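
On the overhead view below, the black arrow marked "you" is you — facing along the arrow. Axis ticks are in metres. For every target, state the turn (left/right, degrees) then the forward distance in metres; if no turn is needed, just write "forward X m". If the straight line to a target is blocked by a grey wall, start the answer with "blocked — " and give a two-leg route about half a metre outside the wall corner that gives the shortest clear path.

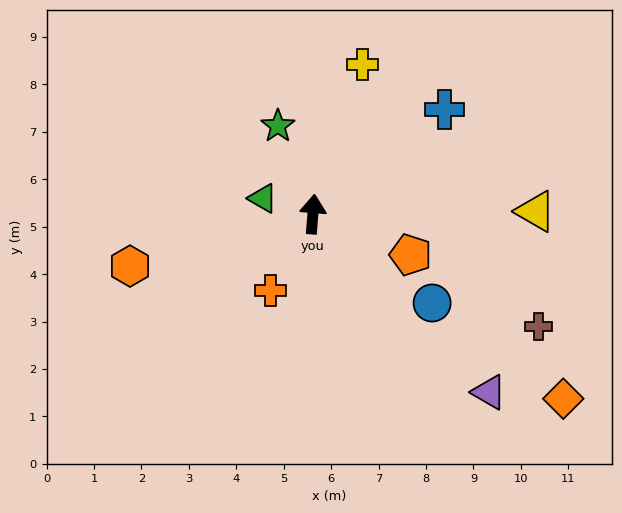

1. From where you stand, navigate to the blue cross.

turn right 47°, forward 3.5 m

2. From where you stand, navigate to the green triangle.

turn left 77°, forward 1.1 m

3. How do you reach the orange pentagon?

turn right 108°, forward 2.2 m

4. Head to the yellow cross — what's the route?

turn right 14°, forward 3.3 m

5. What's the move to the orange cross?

turn left 155°, forward 1.8 m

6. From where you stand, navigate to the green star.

turn left 26°, forward 2.0 m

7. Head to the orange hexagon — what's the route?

turn left 110°, forward 4.0 m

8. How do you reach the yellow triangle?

turn right 85°, forward 4.7 m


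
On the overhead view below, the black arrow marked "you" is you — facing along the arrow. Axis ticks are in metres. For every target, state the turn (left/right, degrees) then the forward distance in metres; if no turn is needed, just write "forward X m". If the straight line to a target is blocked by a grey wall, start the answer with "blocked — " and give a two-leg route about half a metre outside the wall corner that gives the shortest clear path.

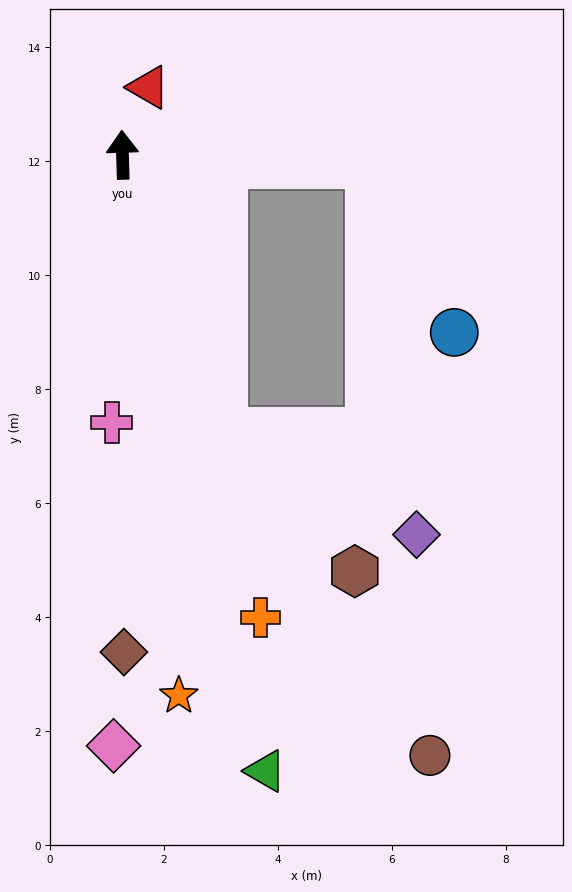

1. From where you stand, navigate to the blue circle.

blocked — turn right 94°, forward 4.3 m, then turn right 61°, forward 3.3 m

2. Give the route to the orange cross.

turn right 165°, forward 8.5 m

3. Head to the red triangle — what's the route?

turn right 23°, forward 1.3 m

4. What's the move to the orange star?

turn right 176°, forward 9.5 m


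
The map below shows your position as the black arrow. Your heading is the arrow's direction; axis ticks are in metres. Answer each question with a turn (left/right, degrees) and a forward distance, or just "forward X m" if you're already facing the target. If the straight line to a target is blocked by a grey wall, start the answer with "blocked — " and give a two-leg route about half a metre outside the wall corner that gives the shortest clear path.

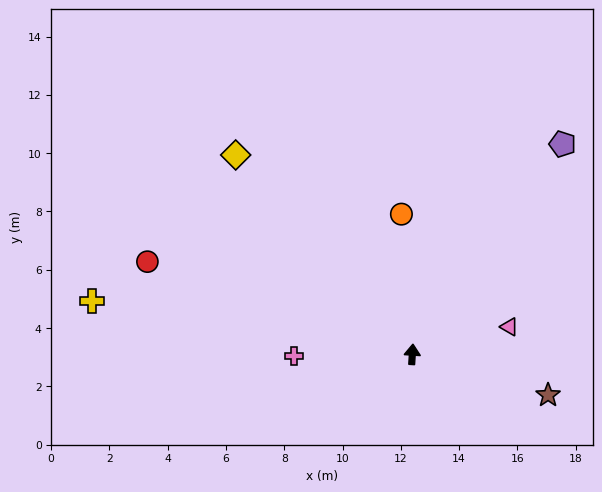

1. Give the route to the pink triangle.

turn right 71°, forward 3.5 m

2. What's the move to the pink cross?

turn left 95°, forward 4.1 m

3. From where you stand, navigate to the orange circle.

turn left 8°, forward 4.8 m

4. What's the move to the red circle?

turn left 74°, forward 9.6 m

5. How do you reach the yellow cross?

turn left 84°, forward 11.1 m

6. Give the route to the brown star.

turn right 103°, forward 4.9 m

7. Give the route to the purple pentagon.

turn right 32°, forward 8.9 m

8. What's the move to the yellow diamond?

turn left 45°, forward 9.1 m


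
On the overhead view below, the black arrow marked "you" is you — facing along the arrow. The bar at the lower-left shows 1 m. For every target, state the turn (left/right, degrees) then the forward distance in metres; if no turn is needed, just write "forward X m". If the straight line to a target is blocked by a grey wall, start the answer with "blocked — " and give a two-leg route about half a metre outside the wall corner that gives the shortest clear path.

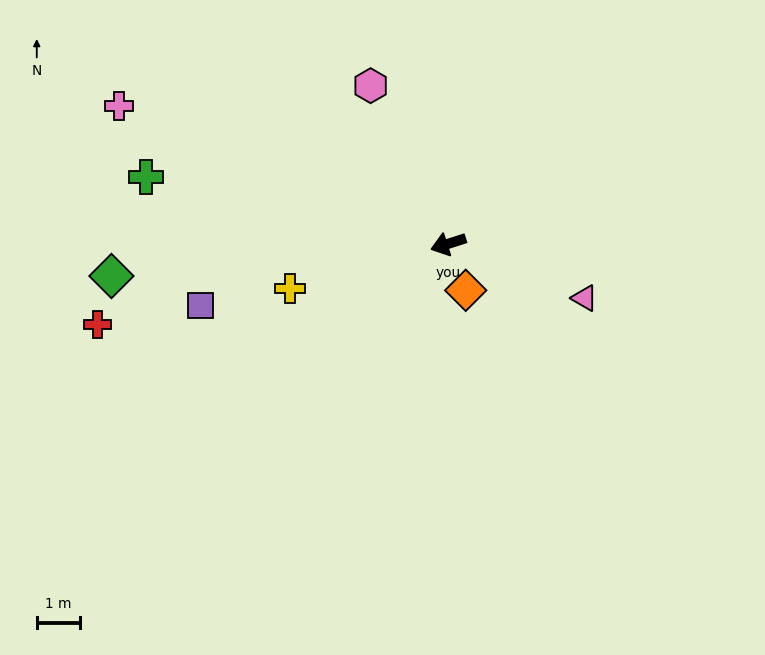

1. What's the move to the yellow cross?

forward 3.8 m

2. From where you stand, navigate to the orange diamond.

turn left 93°, forward 1.2 m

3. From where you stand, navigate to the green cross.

turn right 30°, forward 7.2 m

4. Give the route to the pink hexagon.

turn right 82°, forward 4.1 m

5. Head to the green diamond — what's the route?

turn right 12°, forward 7.9 m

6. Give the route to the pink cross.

turn right 40°, forward 8.3 m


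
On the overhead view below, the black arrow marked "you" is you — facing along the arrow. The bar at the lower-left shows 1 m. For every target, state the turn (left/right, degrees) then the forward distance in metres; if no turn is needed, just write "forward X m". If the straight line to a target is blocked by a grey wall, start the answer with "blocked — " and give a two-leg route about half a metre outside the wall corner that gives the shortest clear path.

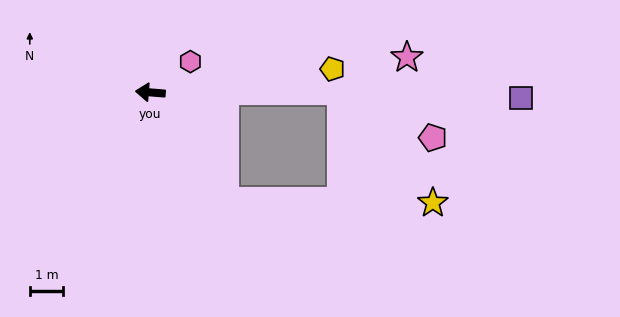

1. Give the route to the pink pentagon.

blocked — turn right 175°, forward 5.7 m, then turn right 27°, forward 3.1 m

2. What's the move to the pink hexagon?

turn right 138°, forward 1.5 m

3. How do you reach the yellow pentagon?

turn right 168°, forward 5.5 m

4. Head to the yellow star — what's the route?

blocked — turn right 175°, forward 5.7 m, then turn right 51°, forward 4.3 m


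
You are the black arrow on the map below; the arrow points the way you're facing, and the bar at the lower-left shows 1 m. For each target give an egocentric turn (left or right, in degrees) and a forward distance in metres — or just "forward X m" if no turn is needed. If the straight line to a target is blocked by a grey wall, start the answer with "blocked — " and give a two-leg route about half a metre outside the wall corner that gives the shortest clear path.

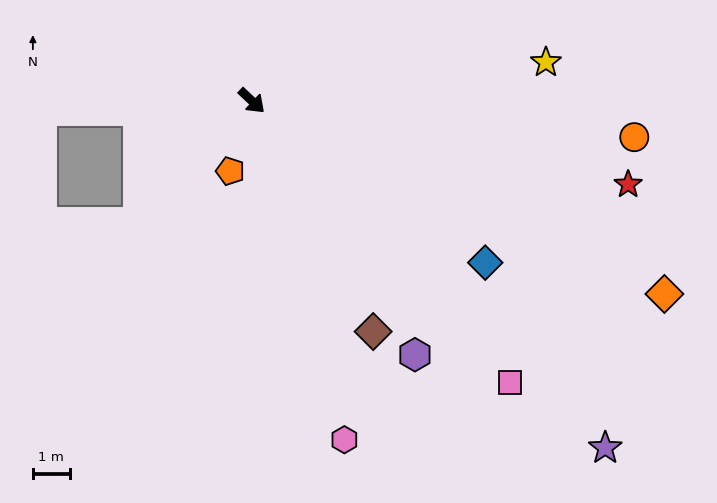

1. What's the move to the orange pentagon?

turn right 64°, forward 2.0 m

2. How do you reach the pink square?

turn right 4°, forward 10.4 m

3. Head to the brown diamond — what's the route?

turn right 19°, forward 7.1 m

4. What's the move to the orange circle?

turn left 38°, forward 10.4 m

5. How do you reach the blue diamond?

turn left 9°, forward 7.7 m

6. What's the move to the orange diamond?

turn left 18°, forward 12.3 m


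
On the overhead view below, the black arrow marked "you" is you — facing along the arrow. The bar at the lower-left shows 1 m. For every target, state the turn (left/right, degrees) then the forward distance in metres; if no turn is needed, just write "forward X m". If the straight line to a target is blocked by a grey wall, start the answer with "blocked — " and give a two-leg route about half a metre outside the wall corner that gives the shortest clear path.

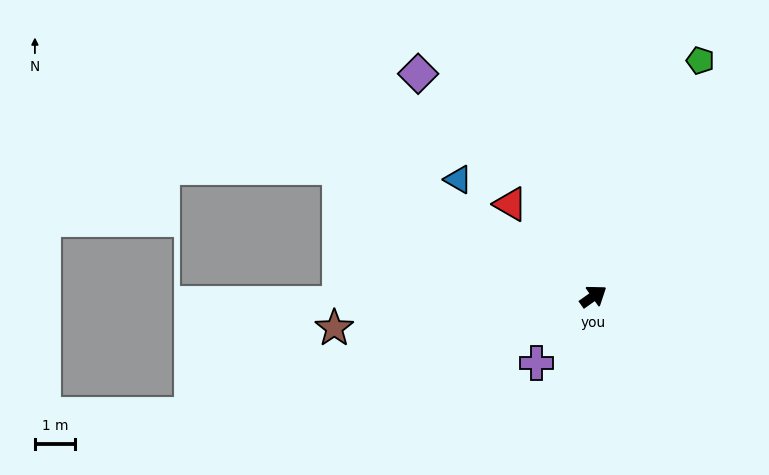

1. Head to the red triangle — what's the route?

turn left 97°, forward 3.1 m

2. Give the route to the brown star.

turn left 152°, forward 6.5 m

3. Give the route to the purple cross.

turn right 166°, forward 2.2 m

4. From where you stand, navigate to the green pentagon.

turn left 30°, forward 6.5 m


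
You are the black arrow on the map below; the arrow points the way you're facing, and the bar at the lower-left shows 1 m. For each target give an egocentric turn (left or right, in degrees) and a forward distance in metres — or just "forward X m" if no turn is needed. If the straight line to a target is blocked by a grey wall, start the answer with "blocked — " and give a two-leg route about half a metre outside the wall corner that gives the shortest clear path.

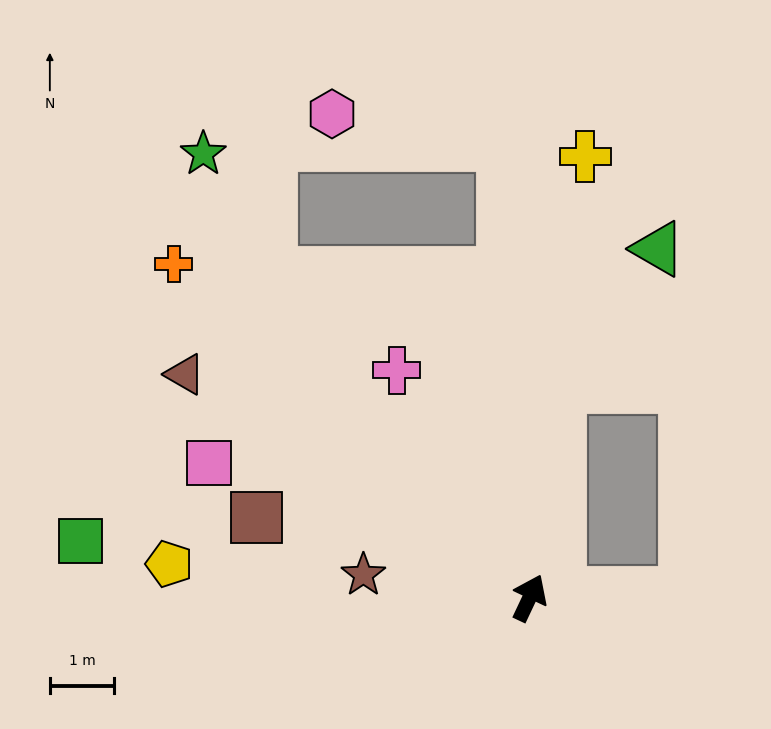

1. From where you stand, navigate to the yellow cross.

turn left 18°, forward 6.9 m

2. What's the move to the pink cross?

turn left 56°, forward 4.1 m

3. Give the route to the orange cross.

turn left 72°, forward 7.6 m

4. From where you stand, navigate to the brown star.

turn left 107°, forward 2.6 m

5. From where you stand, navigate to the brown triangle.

turn left 82°, forward 6.4 m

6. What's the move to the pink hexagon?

blocked — turn left 28°, forward 7.0 m, then turn left 77°, forward 2.7 m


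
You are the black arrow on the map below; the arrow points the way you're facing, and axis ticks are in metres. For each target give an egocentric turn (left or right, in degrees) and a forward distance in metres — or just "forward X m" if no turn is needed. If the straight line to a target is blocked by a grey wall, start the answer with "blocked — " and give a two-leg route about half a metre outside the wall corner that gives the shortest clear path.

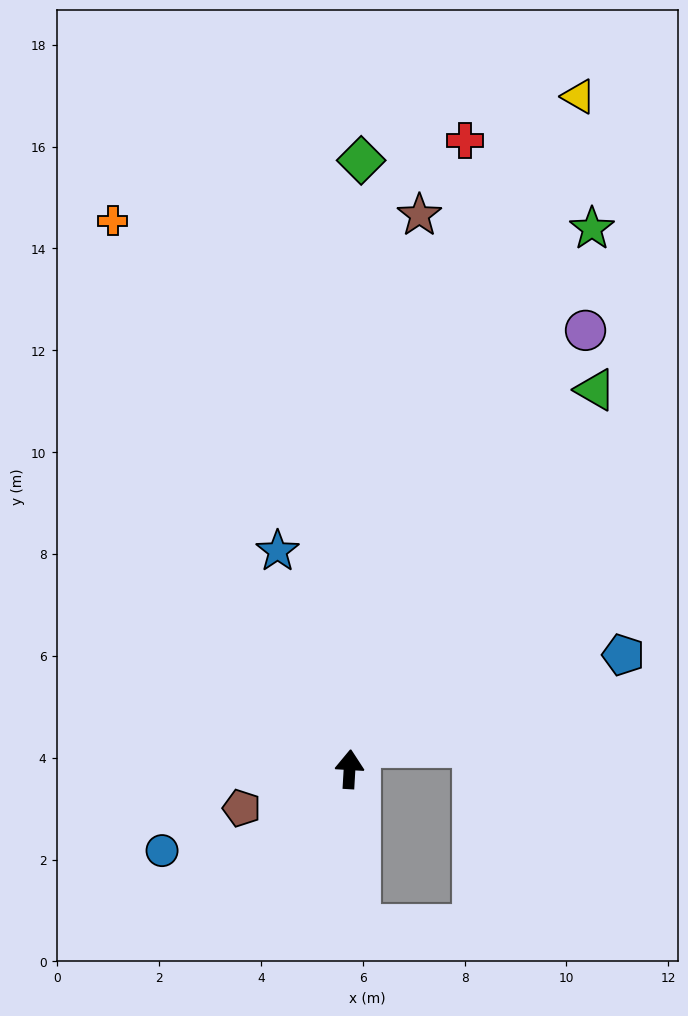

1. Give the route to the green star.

turn right 21°, forward 11.6 m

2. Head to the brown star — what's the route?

turn right 4°, forward 11.0 m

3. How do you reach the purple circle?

turn right 25°, forward 9.8 m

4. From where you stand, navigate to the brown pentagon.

turn left 113°, forward 2.3 m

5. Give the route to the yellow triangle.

turn right 15°, forward 14.0 m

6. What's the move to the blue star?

turn left 22°, forward 4.5 m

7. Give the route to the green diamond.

turn left 2°, forward 12.0 m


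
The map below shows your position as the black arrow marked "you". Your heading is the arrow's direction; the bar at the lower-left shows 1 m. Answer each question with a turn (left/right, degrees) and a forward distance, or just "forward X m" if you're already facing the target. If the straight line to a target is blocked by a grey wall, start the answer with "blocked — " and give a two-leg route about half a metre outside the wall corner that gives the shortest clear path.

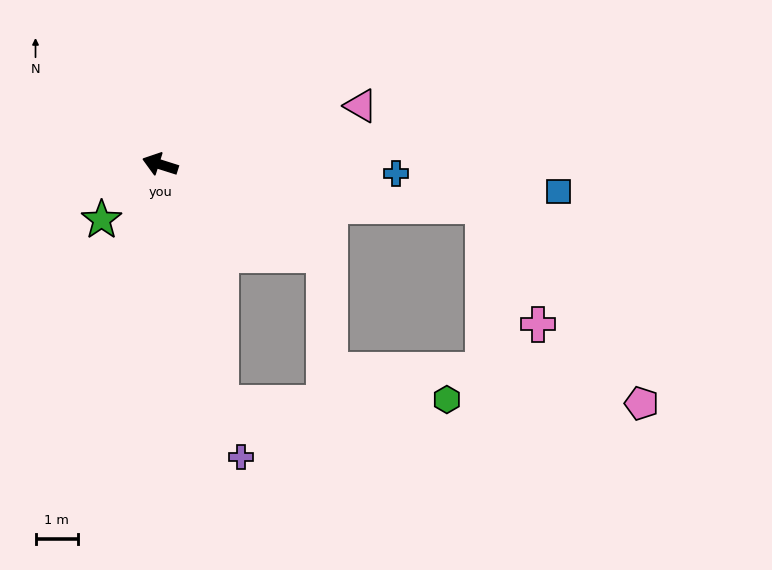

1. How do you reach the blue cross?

turn right 165°, forward 5.6 m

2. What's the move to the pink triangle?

turn right 146°, forward 5.0 m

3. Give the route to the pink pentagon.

blocked — turn right 170°, forward 7.7 m, then turn right 44°, forward 6.0 m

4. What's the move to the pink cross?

blocked — turn right 170°, forward 7.7 m, then turn right 58°, forward 3.1 m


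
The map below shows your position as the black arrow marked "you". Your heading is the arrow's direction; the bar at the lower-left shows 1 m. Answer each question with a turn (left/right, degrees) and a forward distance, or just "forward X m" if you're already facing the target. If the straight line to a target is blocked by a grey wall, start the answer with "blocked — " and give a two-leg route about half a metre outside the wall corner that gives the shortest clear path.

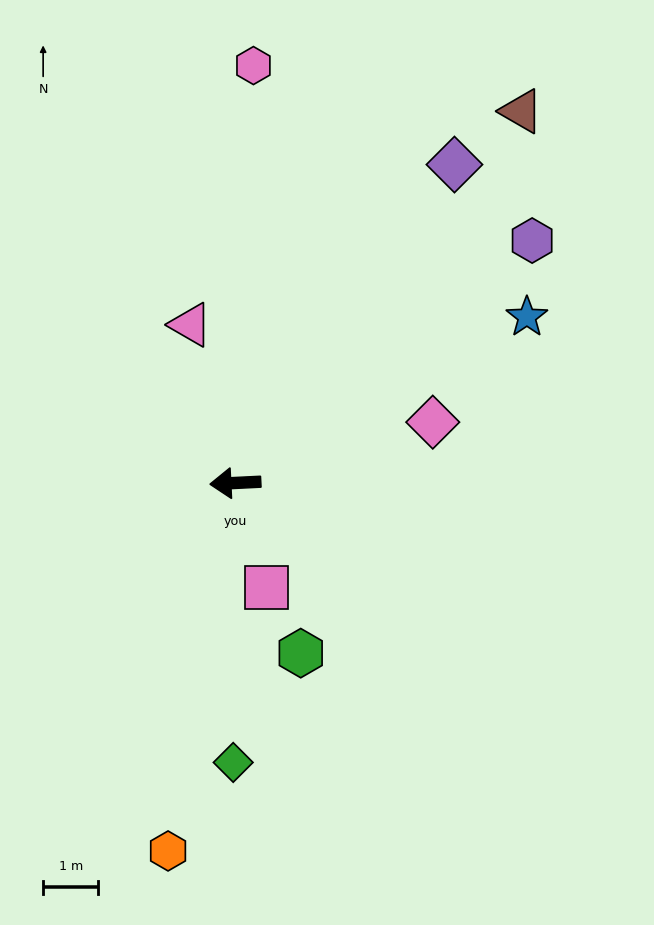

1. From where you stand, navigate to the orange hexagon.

turn left 77°, forward 6.8 m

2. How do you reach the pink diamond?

turn right 166°, forward 3.8 m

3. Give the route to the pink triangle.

turn right 77°, forward 3.0 m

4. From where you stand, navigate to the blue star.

turn right 153°, forward 6.1 m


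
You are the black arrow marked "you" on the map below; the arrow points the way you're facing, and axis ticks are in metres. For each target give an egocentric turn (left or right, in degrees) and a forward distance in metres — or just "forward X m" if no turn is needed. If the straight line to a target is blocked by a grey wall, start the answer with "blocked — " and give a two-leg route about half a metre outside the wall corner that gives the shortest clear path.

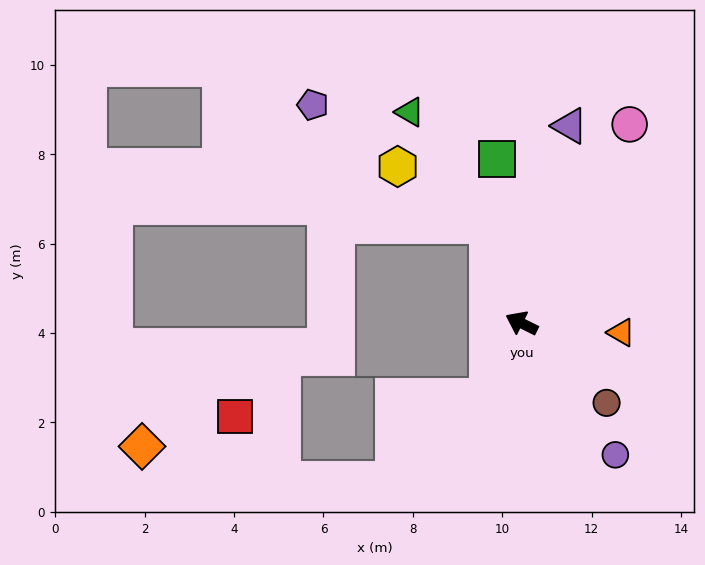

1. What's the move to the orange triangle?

turn right 159°, forward 2.2 m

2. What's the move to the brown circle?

turn left 163°, forward 2.6 m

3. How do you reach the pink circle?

turn right 92°, forward 5.1 m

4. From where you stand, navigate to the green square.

turn right 55°, forward 3.7 m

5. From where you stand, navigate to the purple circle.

turn left 152°, forward 3.6 m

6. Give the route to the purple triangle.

turn right 77°, forward 4.5 m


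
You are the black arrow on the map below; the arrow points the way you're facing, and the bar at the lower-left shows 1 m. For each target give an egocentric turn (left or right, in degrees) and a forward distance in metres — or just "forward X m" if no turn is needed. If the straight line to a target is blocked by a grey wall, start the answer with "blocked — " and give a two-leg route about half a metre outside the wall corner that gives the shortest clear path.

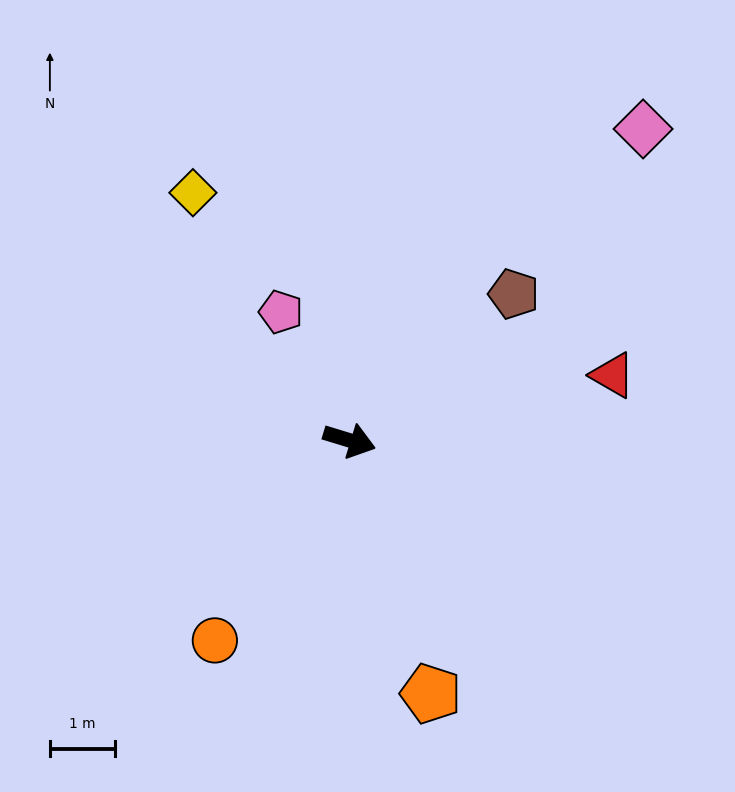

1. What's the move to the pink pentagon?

turn left 135°, forward 2.2 m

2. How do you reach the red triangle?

turn left 31°, forward 4.2 m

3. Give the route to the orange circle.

turn right 107°, forward 3.7 m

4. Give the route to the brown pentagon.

turn left 59°, forward 3.4 m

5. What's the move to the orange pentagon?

turn right 55°, forward 4.1 m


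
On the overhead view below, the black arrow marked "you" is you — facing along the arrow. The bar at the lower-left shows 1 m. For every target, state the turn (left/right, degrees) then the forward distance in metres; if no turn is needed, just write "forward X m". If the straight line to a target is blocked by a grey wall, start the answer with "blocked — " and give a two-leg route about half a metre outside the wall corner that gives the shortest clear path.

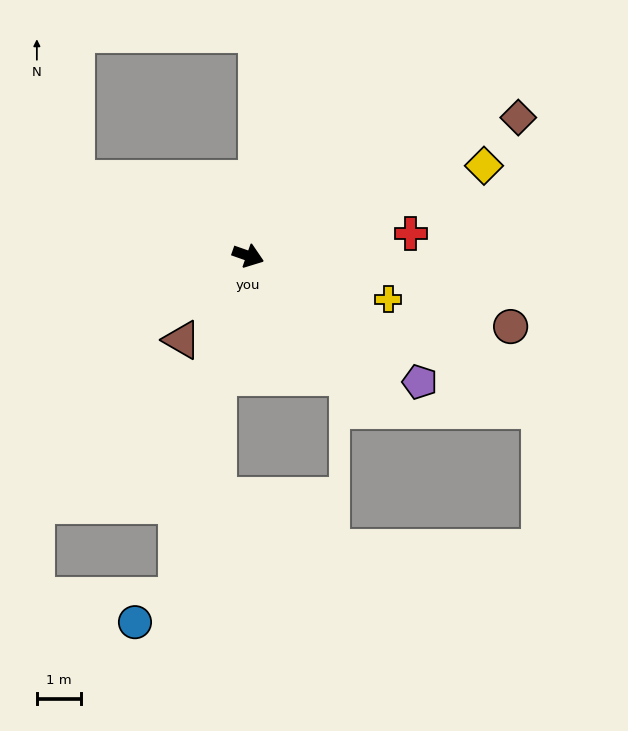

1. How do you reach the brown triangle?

turn right 109°, forward 2.4 m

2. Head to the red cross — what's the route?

turn left 27°, forward 3.7 m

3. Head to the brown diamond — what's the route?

turn left 46°, forward 6.9 m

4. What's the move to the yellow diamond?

turn left 40°, forward 5.8 m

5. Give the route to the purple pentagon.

turn right 17°, forward 4.9 m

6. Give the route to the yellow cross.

turn left 2°, forward 3.3 m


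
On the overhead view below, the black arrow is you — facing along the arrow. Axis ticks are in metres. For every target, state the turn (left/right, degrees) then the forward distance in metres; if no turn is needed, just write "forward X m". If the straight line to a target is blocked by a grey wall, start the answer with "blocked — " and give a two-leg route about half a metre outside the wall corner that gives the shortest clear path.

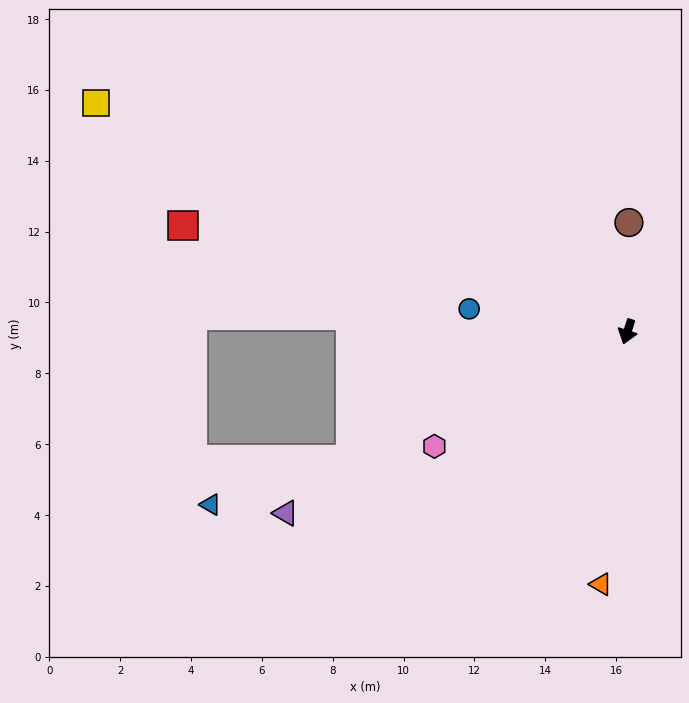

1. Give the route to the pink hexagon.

turn right 42°, forward 6.3 m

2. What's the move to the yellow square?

turn right 96°, forward 16.3 m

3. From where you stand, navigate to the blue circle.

turn right 80°, forward 4.5 m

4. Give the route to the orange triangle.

turn left 12°, forward 7.2 m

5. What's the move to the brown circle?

turn right 163°, forward 3.1 m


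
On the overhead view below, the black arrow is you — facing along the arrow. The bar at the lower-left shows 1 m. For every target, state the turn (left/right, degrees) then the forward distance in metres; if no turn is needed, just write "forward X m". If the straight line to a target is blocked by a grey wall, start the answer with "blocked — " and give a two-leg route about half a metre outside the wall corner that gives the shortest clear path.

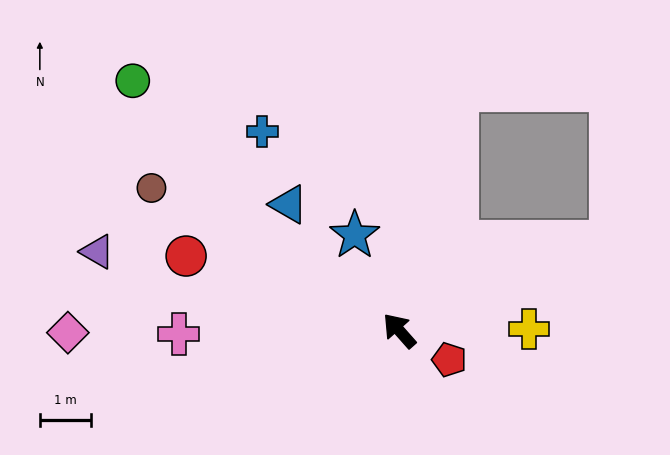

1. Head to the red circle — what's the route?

turn left 29°, forward 4.4 m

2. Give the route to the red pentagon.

turn right 162°, forward 1.1 m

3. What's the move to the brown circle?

turn left 19°, forward 5.6 m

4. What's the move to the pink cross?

turn left 49°, forward 4.3 m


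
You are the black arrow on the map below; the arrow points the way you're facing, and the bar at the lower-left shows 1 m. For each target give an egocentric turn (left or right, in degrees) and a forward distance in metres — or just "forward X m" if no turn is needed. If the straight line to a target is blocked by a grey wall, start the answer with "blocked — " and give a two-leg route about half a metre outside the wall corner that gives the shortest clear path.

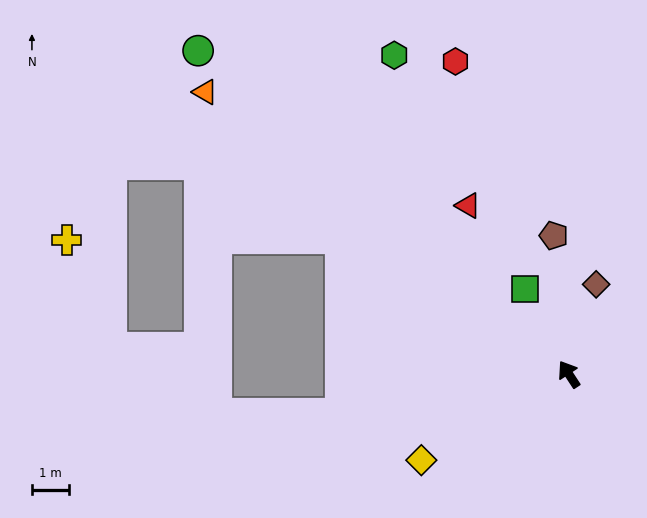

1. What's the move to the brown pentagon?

turn right 27°, forward 3.7 m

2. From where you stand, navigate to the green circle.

turn left 16°, forward 13.1 m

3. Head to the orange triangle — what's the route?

turn left 19°, forward 12.3 m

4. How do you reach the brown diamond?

turn right 50°, forward 2.5 m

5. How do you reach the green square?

turn right 6°, forward 2.6 m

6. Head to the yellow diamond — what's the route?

turn left 87°, forward 4.6 m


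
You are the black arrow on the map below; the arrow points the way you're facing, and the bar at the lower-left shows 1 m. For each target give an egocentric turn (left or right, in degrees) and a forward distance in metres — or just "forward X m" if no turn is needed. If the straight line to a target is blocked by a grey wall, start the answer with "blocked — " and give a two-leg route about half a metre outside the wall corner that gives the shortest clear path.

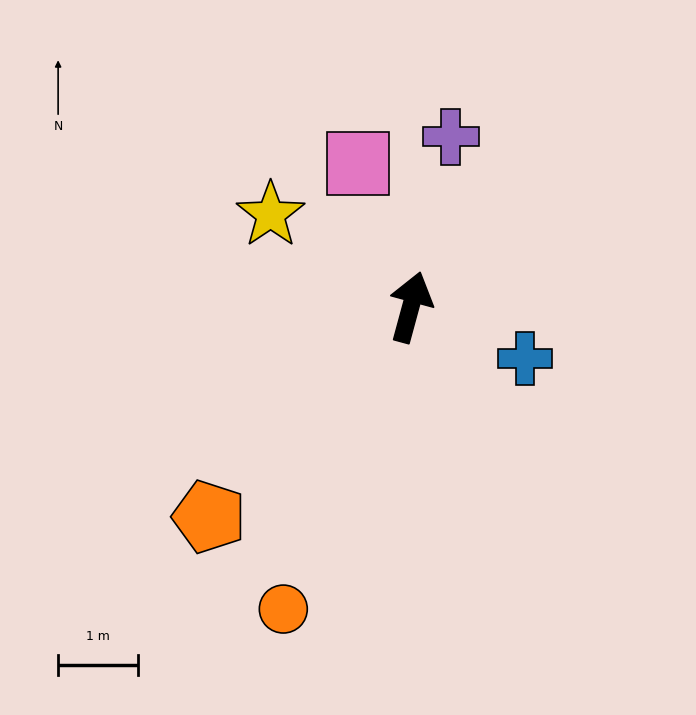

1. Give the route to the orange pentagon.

turn left 151°, forward 3.6 m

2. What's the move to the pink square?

turn left 35°, forward 1.9 m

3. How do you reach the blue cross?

turn right 99°, forward 1.6 m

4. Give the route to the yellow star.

turn left 72°, forward 2.1 m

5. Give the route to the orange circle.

turn left 172°, forward 4.1 m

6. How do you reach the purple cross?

forward 2.2 m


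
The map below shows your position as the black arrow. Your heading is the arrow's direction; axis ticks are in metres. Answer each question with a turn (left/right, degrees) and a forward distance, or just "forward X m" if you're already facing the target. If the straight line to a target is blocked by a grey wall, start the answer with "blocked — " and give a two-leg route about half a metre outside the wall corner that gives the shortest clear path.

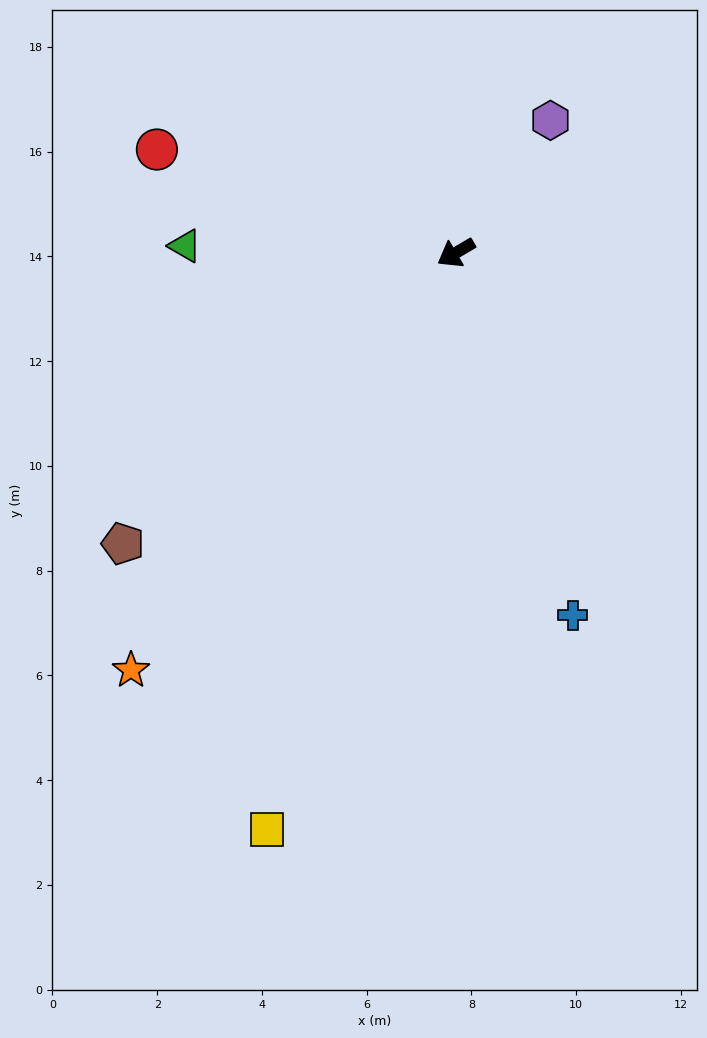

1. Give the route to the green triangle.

turn right 32°, forward 5.2 m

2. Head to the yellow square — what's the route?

turn left 41°, forward 11.6 m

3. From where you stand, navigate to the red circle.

turn right 50°, forward 6.0 m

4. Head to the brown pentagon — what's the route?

turn left 11°, forward 8.4 m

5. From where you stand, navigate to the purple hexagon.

turn right 156°, forward 3.1 m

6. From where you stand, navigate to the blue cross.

turn left 77°, forward 7.3 m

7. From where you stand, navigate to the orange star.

turn left 22°, forward 10.1 m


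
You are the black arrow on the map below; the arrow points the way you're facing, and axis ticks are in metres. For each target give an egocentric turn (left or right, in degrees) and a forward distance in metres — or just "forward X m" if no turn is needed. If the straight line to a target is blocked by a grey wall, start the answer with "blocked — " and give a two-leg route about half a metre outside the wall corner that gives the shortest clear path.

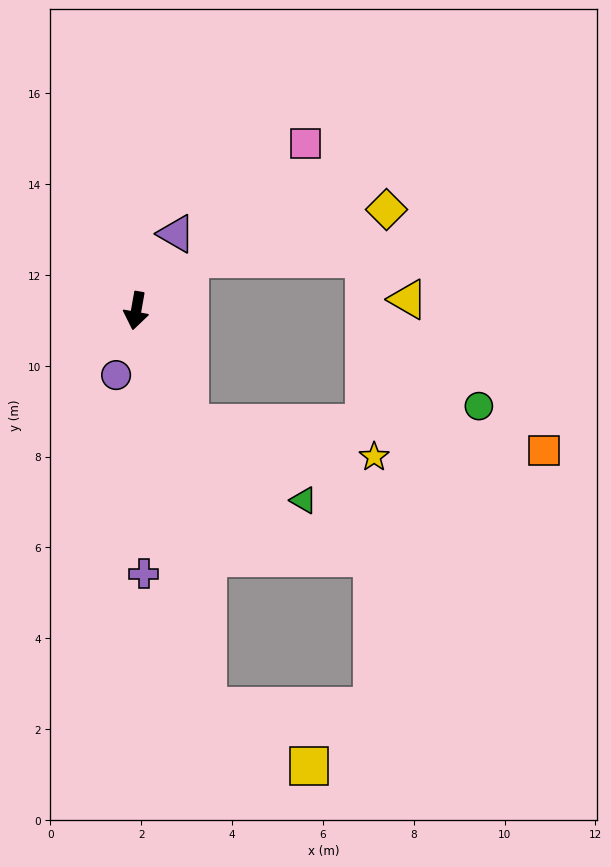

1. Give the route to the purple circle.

turn right 7°, forward 1.5 m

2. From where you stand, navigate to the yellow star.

blocked — turn left 36°, forward 2.7 m, then turn left 54°, forward 4.1 m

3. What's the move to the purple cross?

turn left 12°, forward 5.8 m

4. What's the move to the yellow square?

blocked — turn left 20°, forward 8.9 m, then turn left 50°, forward 2.6 m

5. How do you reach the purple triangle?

turn left 163°, forward 1.9 m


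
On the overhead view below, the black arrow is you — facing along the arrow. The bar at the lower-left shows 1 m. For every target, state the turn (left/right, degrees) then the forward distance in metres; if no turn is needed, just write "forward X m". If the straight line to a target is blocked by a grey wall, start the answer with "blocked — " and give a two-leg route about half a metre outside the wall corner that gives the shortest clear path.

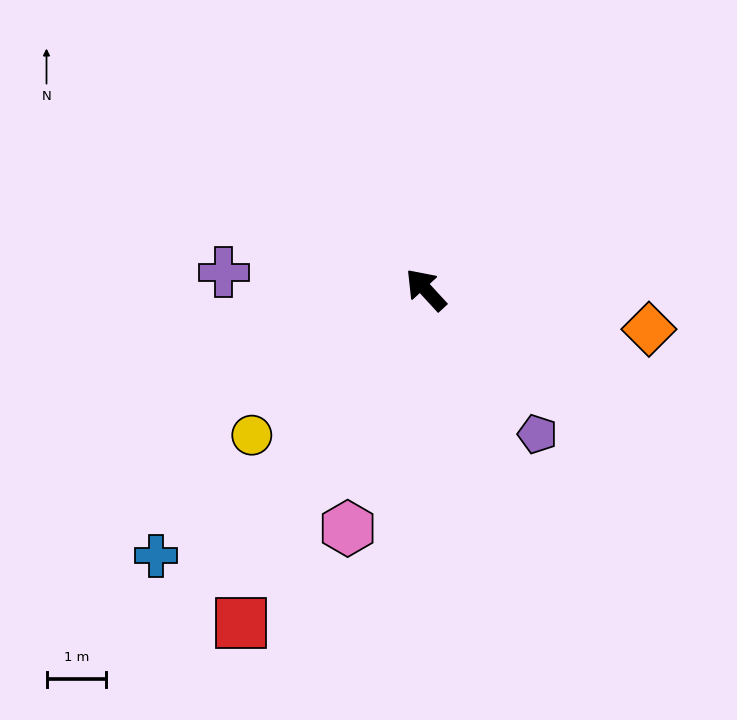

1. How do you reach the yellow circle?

turn left 87°, forward 3.8 m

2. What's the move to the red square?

turn left 108°, forward 6.4 m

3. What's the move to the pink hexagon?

turn left 119°, forward 4.2 m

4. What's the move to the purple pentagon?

turn left 175°, forward 3.0 m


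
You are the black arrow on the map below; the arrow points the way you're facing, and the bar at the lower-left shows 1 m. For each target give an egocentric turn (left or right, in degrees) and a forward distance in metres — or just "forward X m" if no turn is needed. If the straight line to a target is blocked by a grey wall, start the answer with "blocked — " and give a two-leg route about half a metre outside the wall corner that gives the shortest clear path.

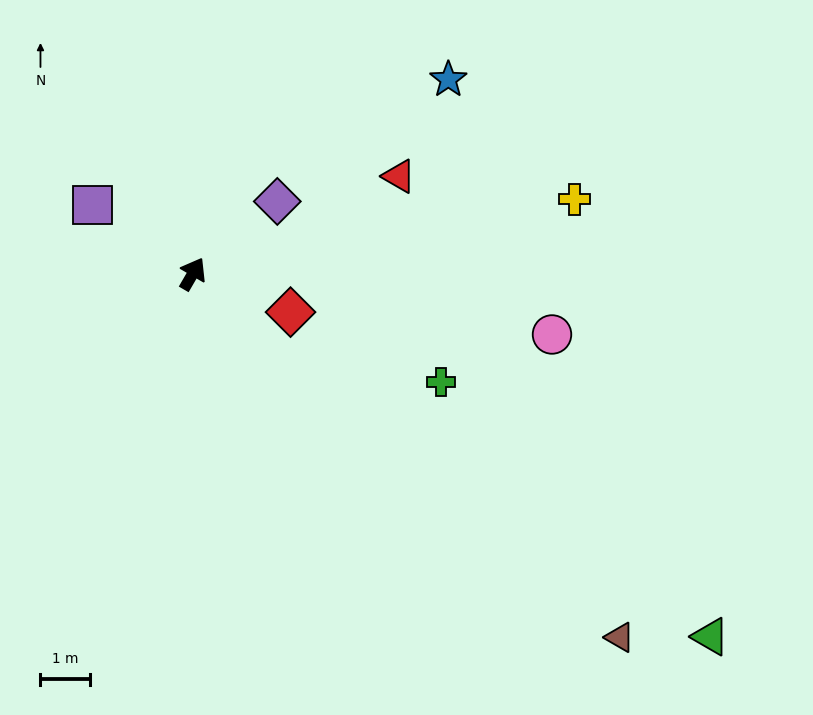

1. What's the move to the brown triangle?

turn right 100°, forward 11.4 m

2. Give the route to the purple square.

turn left 86°, forward 2.5 m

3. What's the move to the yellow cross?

turn right 49°, forward 7.9 m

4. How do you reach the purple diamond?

turn right 19°, forward 2.3 m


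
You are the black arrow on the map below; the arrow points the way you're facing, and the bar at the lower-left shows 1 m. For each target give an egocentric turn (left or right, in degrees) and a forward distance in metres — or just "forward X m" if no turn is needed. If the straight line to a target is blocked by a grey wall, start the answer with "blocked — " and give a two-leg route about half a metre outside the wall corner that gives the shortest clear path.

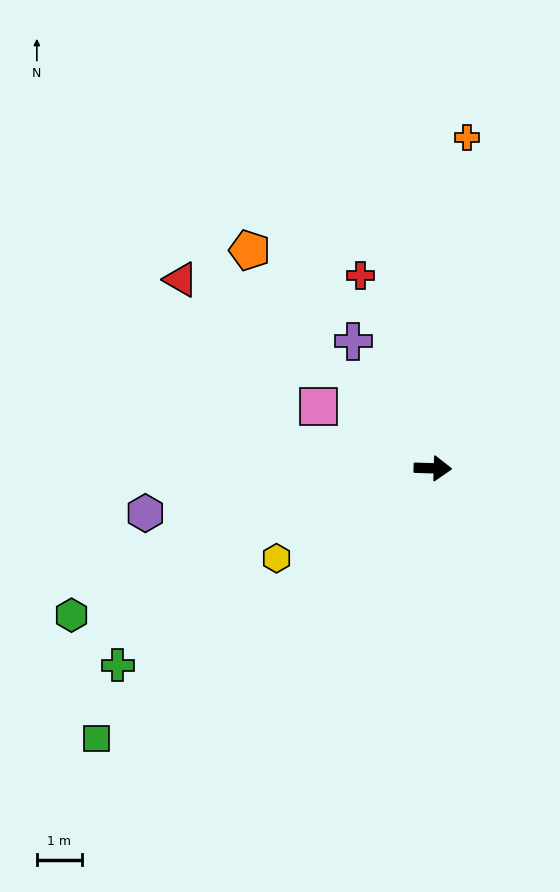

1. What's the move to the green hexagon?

turn right 156°, forward 8.7 m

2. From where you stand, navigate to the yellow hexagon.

turn right 148°, forward 4.0 m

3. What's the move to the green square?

turn right 139°, forward 9.6 m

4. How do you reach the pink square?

turn left 153°, forward 2.9 m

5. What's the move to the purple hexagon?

turn right 169°, forward 6.5 m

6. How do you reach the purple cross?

turn left 124°, forward 3.4 m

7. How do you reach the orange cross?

turn left 86°, forward 7.4 m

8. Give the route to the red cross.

turn left 112°, forward 4.6 m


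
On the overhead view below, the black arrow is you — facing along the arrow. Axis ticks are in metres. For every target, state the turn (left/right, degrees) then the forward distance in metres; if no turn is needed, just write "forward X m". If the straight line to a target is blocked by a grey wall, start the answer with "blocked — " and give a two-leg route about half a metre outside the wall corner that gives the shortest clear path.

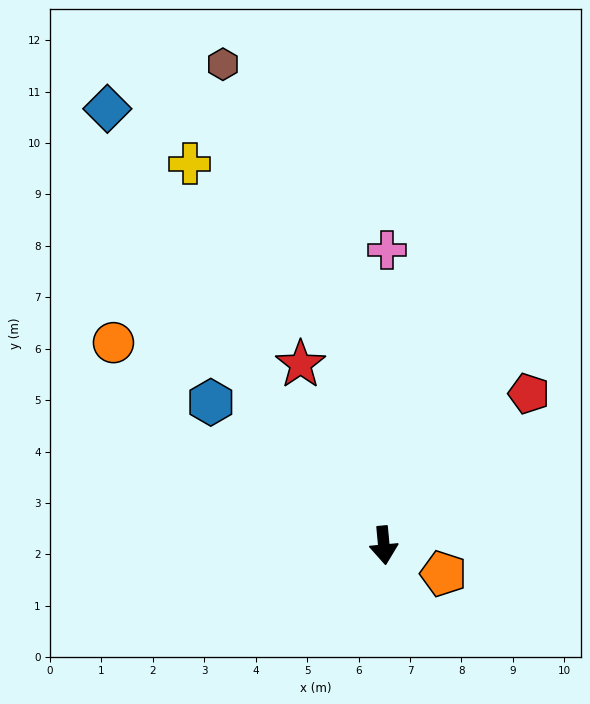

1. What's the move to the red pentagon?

turn left 131°, forward 4.1 m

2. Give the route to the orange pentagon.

turn left 59°, forward 1.3 m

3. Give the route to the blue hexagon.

turn right 135°, forward 4.4 m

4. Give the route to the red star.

turn right 161°, forward 3.9 m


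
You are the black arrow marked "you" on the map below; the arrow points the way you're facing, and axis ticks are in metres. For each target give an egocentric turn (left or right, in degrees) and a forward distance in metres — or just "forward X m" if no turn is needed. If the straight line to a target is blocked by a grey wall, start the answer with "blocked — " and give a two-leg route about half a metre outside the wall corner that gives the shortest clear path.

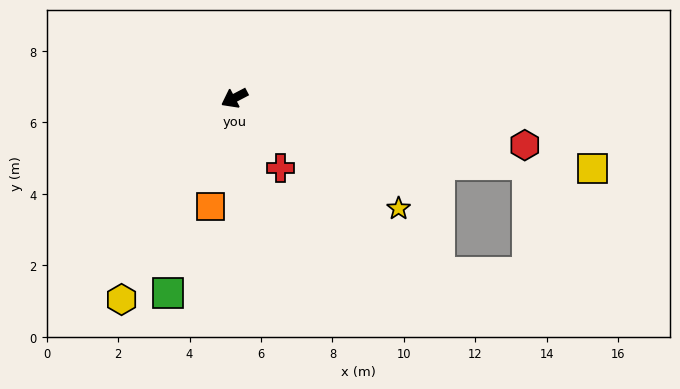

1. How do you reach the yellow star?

turn left 118°, forward 5.5 m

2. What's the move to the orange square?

turn left 50°, forward 3.1 m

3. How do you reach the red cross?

turn left 96°, forward 2.3 m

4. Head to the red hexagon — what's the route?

turn left 143°, forward 8.2 m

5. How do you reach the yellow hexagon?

turn left 33°, forward 6.5 m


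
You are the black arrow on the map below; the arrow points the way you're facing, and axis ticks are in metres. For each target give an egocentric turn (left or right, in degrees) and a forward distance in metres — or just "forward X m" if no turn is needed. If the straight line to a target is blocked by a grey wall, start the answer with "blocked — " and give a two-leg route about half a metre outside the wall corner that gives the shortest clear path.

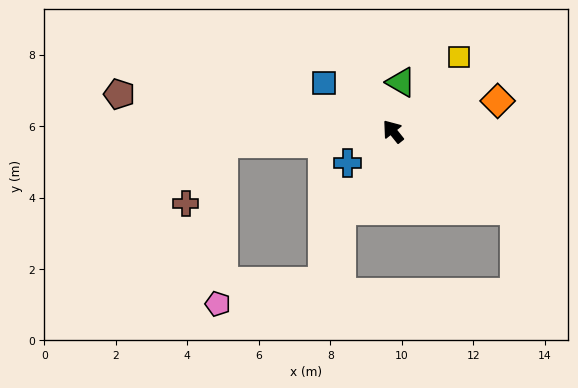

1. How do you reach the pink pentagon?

blocked — turn left 55°, forward 4.8 m, then turn left 85°, forward 4.5 m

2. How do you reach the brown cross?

blocked — turn left 55°, forward 4.8 m, then turn left 55°, forward 2.0 m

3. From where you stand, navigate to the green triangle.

turn right 48°, forward 1.4 m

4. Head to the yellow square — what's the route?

turn right 80°, forward 2.8 m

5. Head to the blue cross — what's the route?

turn left 86°, forward 1.5 m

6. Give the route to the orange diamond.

turn right 112°, forward 3.1 m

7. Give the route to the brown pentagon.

turn left 44°, forward 7.7 m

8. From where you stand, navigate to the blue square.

turn left 16°, forward 2.4 m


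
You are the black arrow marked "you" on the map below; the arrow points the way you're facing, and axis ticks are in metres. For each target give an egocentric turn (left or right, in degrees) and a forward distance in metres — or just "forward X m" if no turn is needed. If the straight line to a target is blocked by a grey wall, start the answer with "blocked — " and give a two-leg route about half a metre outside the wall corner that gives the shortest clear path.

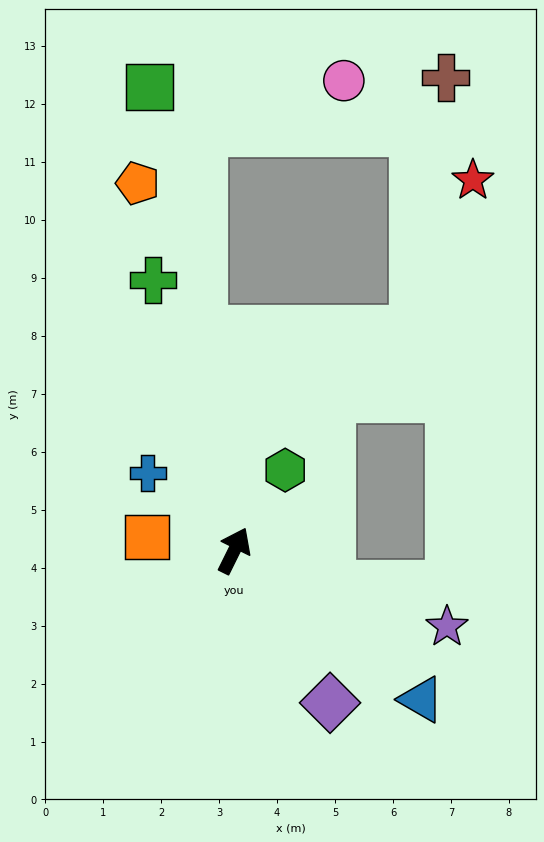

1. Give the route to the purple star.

turn right 83°, forward 3.9 m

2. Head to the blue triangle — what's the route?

turn right 102°, forward 4.1 m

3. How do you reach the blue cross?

turn left 75°, forward 2.0 m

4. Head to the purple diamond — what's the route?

turn right 121°, forward 3.1 m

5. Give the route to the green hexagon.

turn right 6°, forward 1.6 m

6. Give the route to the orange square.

turn left 108°, forward 1.5 m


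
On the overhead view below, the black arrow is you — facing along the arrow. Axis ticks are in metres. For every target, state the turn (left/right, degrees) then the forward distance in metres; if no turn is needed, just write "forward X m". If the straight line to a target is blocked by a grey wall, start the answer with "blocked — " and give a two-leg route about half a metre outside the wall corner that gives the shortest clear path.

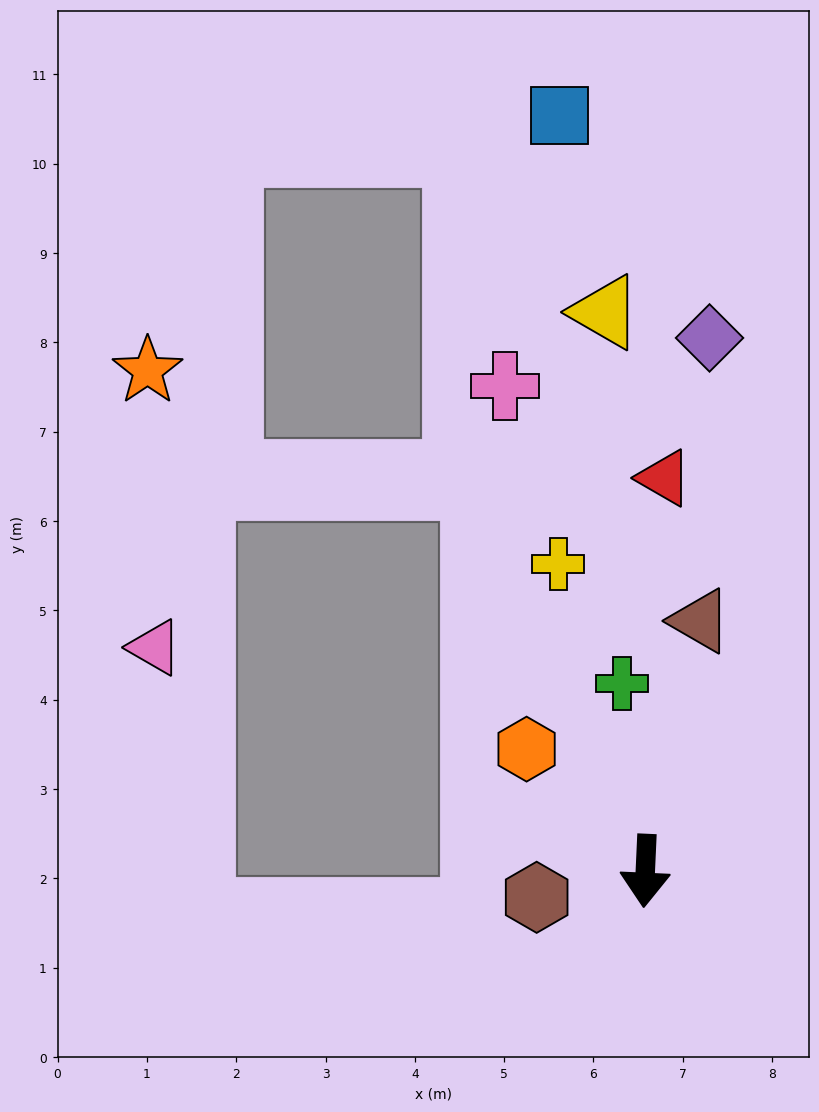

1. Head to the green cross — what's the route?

turn right 170°, forward 2.1 m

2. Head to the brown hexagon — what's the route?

turn right 74°, forward 1.3 m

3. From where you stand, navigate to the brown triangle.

turn left 170°, forward 2.9 m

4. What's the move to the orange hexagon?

turn right 133°, forward 1.9 m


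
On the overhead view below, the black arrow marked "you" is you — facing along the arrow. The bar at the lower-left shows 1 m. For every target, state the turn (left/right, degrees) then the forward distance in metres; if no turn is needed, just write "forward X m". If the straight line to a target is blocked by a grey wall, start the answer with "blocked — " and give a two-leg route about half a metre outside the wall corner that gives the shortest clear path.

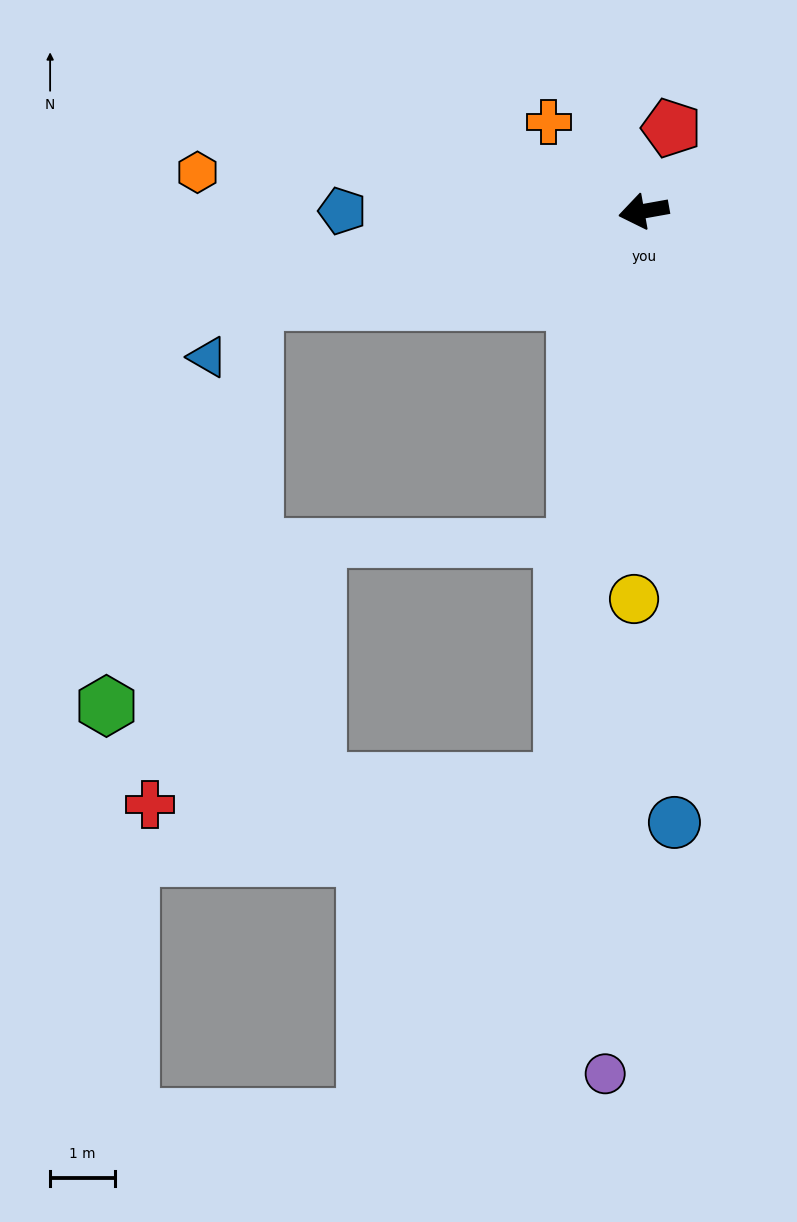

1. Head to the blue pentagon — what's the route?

turn right 10°, forward 4.6 m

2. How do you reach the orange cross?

turn right 53°, forward 2.0 m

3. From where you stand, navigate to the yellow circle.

turn left 78°, forward 5.9 m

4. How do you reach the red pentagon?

turn right 118°, forward 1.3 m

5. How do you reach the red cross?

blocked — turn left 3°, forward 6.1 m, then turn left 65°, forward 7.9 m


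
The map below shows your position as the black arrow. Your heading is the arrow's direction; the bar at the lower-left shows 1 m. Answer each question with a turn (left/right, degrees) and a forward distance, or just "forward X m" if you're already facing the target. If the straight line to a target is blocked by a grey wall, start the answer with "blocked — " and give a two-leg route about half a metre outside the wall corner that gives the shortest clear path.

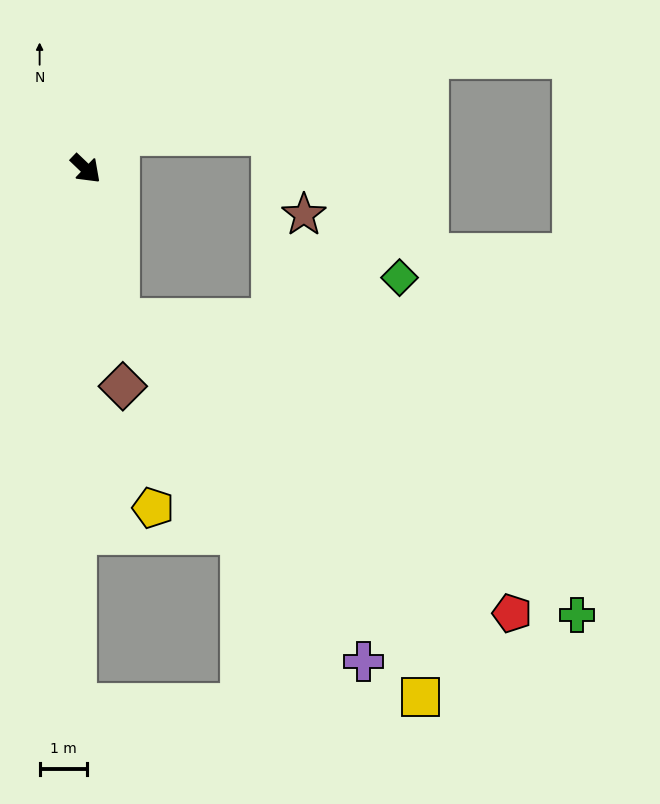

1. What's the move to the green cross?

blocked — turn right 33°, forward 3.2 m, then turn left 44°, forward 11.5 m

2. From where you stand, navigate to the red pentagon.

blocked — turn right 33°, forward 3.2 m, then turn left 40°, forward 10.3 m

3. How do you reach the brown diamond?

turn right 37°, forward 4.6 m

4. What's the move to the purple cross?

blocked — turn right 33°, forward 3.2 m, then turn left 22°, forward 8.9 m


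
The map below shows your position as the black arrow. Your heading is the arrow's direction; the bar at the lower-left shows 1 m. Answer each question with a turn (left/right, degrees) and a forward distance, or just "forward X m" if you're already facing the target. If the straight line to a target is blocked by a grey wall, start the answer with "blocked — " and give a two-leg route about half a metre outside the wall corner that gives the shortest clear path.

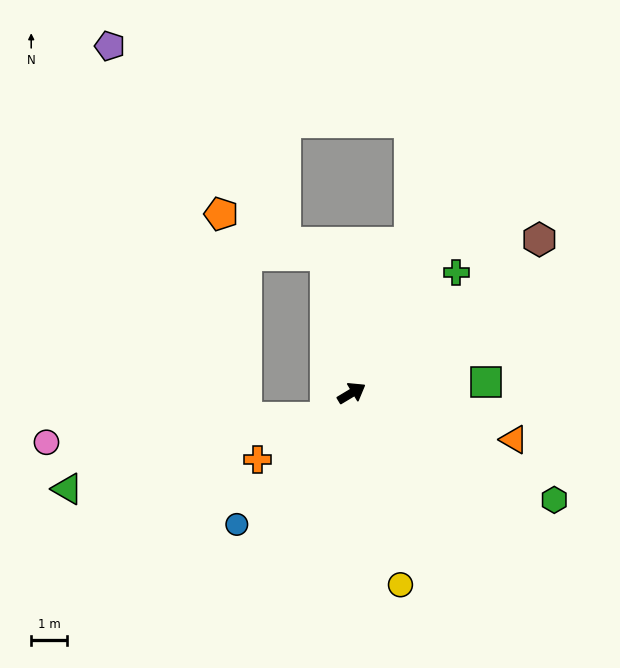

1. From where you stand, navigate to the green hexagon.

turn right 59°, forward 6.3 m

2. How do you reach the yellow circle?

turn right 107°, forward 5.5 m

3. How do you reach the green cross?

turn left 18°, forward 4.4 m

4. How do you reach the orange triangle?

turn right 47°, forward 4.6 m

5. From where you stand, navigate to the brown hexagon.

turn left 8°, forward 6.7 m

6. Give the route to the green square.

turn right 26°, forward 3.7 m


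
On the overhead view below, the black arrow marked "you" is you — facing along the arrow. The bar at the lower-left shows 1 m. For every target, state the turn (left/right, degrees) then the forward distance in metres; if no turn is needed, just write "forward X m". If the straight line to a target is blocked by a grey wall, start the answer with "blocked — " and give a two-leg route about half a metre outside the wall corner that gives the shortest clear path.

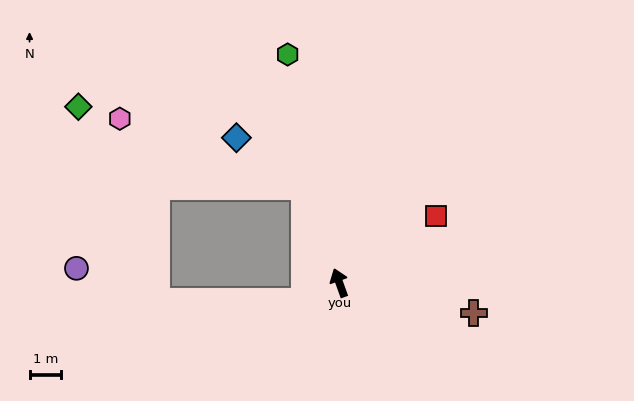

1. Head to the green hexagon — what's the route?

turn right 7°, forward 7.4 m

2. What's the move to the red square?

turn right 75°, forward 3.7 m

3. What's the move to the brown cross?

turn right 122°, forward 4.3 m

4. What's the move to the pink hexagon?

blocked — forward 3.2 m, then turn left 50°, forward 6.2 m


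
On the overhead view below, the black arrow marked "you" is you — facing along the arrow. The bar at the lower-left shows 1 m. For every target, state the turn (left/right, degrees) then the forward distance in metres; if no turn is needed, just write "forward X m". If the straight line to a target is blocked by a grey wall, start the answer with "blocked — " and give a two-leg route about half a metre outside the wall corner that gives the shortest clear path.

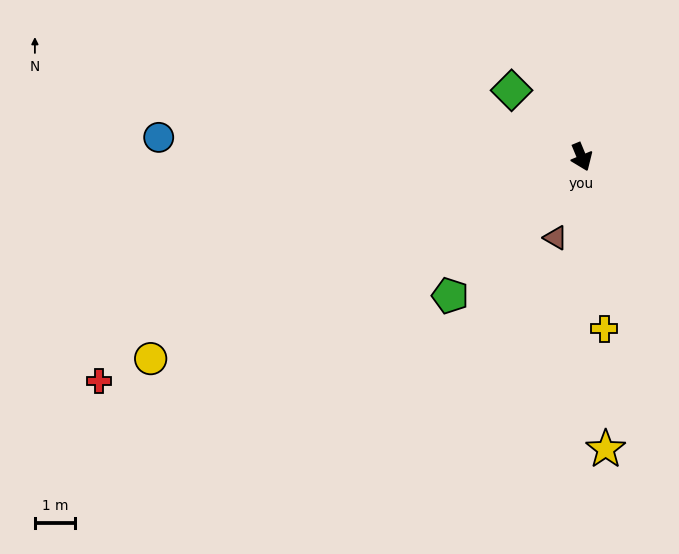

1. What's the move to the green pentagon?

turn right 66°, forward 4.8 m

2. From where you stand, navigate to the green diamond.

turn right 156°, forward 2.4 m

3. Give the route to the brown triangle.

turn right 40°, forward 2.1 m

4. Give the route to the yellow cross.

turn right 15°, forward 4.3 m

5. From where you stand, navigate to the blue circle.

turn right 115°, forward 10.6 m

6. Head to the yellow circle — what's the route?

turn right 87°, forward 11.9 m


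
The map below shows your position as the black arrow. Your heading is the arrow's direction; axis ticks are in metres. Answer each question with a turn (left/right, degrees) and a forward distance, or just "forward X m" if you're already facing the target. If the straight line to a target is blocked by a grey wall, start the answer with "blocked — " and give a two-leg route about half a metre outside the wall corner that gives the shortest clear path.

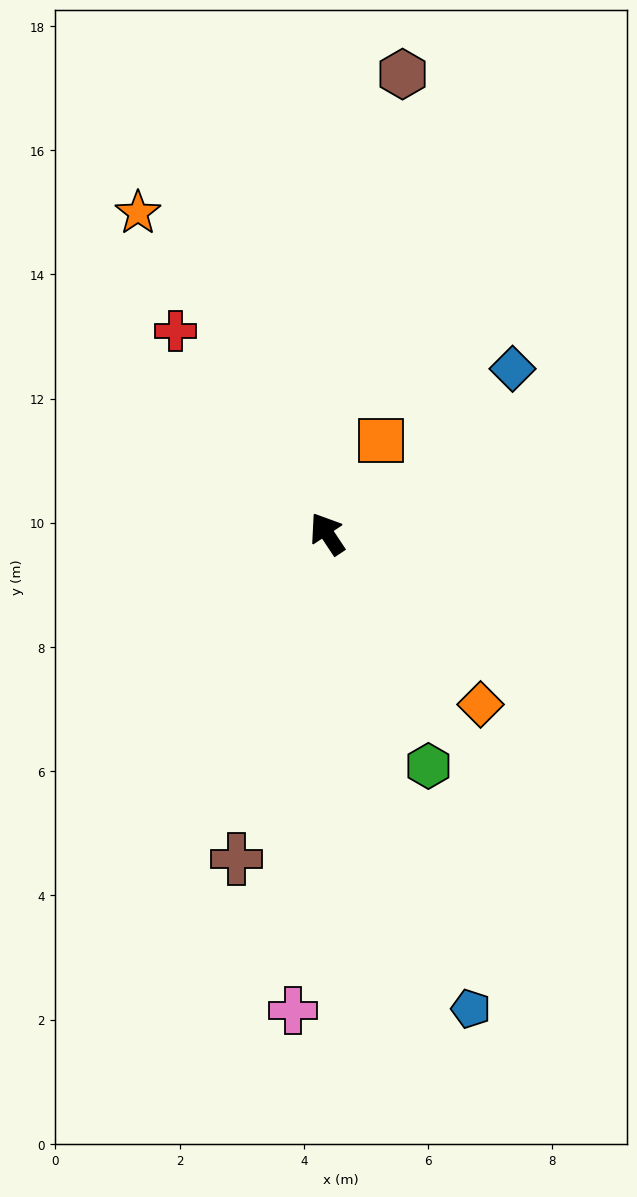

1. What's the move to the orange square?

turn right 64°, forward 1.7 m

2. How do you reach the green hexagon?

turn left 170°, forward 4.1 m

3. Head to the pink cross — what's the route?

turn left 142°, forward 7.7 m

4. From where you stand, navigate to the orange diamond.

turn right 172°, forward 3.7 m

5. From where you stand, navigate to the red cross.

turn left 3°, forward 4.1 m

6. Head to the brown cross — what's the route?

turn left 131°, forward 5.4 m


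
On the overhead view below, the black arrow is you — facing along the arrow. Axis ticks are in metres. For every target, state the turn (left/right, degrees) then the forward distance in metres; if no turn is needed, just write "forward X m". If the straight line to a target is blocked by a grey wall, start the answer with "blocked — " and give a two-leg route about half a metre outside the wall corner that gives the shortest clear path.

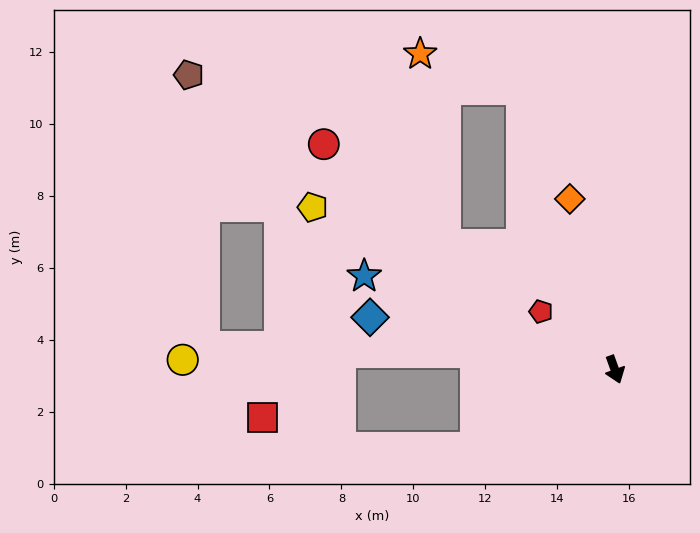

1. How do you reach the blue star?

turn right 130°, forward 7.4 m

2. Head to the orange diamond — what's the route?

turn left 175°, forward 4.9 m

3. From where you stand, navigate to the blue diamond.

turn right 122°, forward 7.0 m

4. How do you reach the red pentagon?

turn right 148°, forward 2.6 m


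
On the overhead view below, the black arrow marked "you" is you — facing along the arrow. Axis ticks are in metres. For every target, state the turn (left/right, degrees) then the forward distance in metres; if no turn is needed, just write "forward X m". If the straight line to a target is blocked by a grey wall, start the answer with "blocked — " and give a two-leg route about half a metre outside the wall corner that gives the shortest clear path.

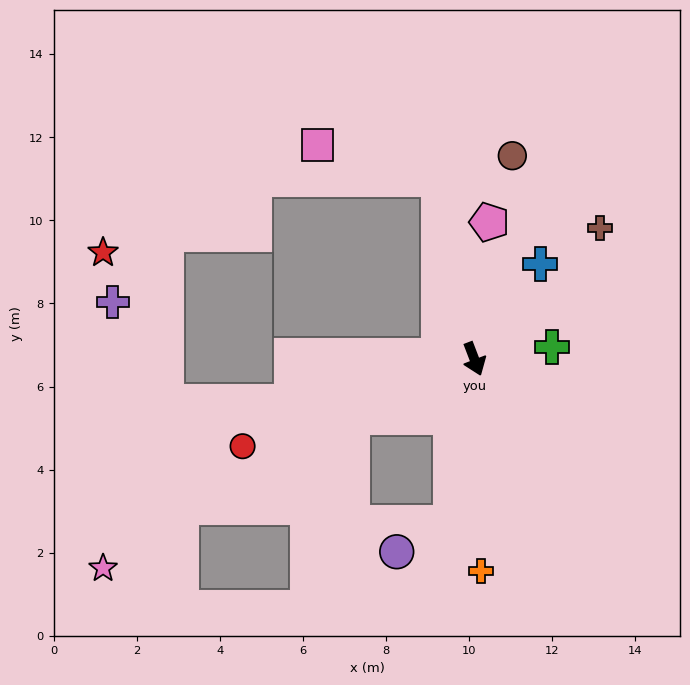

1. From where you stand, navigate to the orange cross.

turn right 19°, forward 5.1 m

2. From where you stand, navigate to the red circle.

turn right 90°, forward 6.0 m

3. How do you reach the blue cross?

turn left 124°, forward 2.8 m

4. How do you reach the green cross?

turn left 78°, forward 1.9 m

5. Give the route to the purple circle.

blocked — turn right 29°, forward 4.0 m, then turn right 53°, forward 1.5 m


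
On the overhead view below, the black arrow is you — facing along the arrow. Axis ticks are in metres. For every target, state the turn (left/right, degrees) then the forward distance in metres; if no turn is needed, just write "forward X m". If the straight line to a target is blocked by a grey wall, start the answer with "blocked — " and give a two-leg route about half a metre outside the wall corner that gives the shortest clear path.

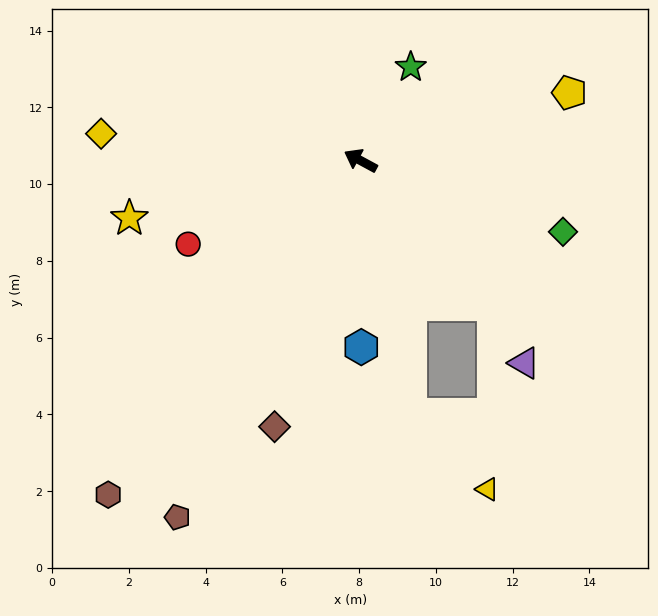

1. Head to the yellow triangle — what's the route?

blocked — turn left 130°, forward 6.7 m, then turn left 34°, forward 2.8 m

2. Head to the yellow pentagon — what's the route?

turn right 134°, forward 5.7 m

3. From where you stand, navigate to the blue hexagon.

turn left 119°, forward 4.9 m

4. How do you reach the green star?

turn right 90°, forward 2.8 m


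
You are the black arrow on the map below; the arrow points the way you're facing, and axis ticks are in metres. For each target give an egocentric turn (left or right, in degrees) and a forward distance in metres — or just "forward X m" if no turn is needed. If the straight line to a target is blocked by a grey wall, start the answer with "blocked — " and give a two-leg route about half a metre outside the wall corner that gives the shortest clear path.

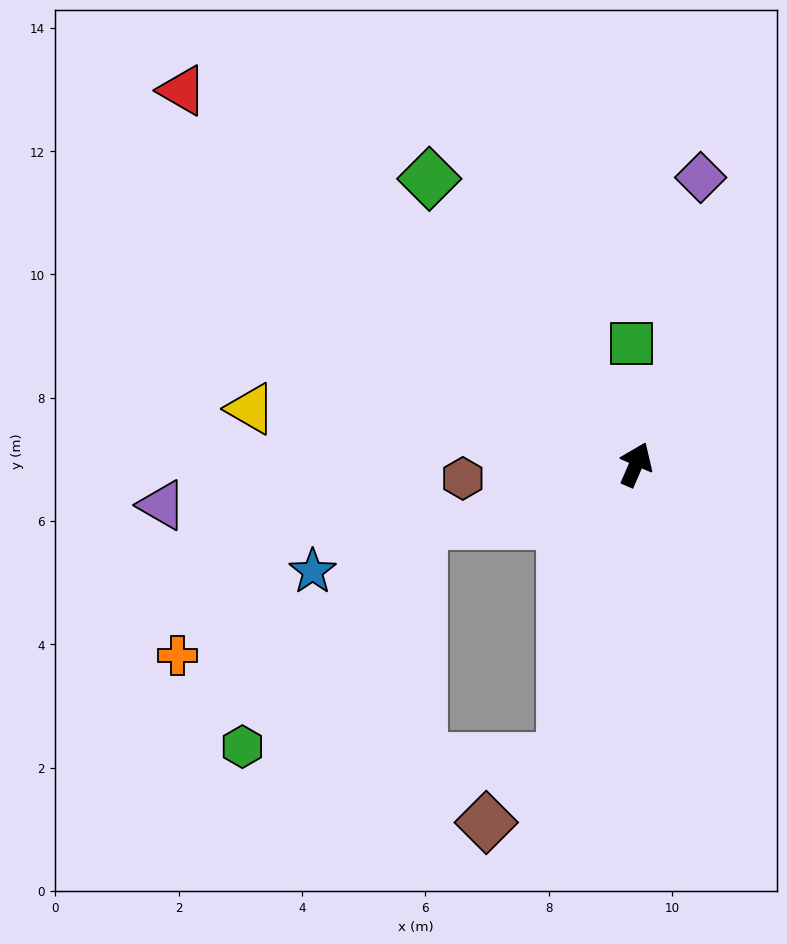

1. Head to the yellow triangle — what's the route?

turn left 105°, forward 6.3 m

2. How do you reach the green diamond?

turn left 59°, forward 5.7 m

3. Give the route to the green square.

turn left 25°, forward 2.0 m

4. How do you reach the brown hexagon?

turn left 118°, forward 2.8 m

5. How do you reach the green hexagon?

blocked — turn left 129°, forward 3.6 m, then turn left 36°, forward 4.6 m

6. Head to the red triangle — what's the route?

turn left 74°, forward 9.5 m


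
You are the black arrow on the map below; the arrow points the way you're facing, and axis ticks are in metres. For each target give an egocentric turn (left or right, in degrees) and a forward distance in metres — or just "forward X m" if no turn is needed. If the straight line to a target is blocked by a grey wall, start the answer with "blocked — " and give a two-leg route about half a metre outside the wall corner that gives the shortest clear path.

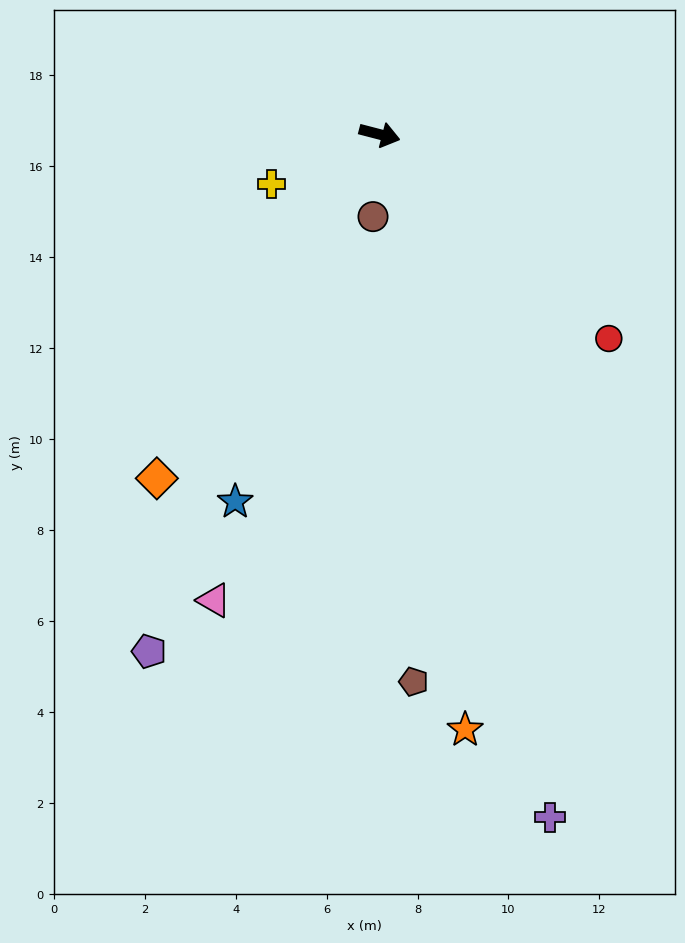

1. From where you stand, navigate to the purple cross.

turn right 61°, forward 15.5 m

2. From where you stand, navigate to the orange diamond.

turn right 108°, forward 9.0 m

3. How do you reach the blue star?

turn right 97°, forward 8.7 m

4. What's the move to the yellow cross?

turn right 141°, forward 2.6 m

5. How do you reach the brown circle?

turn right 80°, forward 1.8 m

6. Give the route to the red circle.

turn right 27°, forward 6.8 m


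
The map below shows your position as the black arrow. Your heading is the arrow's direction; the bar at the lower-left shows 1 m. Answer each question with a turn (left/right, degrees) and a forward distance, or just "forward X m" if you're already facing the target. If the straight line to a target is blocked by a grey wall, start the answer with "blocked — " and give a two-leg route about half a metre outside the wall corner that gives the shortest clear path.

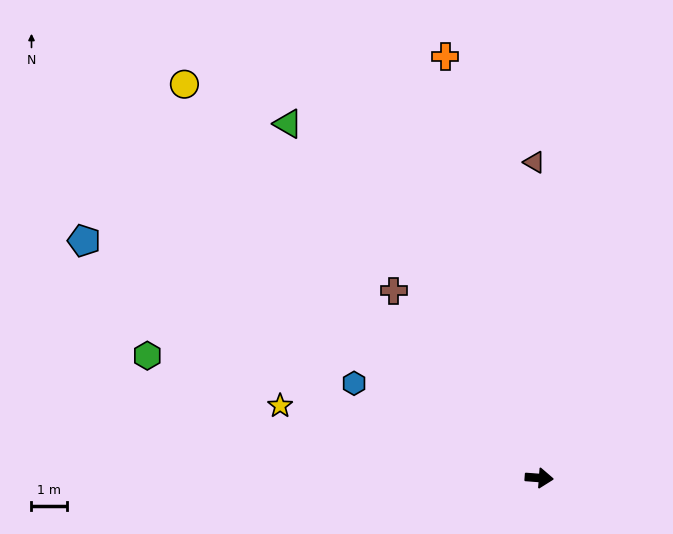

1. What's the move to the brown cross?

turn left 132°, forward 6.6 m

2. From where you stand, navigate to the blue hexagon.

turn left 157°, forward 5.8 m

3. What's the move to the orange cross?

turn left 107°, forward 12.1 m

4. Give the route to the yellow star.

turn left 169°, forward 7.5 m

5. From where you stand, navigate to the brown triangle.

turn left 95°, forward 8.8 m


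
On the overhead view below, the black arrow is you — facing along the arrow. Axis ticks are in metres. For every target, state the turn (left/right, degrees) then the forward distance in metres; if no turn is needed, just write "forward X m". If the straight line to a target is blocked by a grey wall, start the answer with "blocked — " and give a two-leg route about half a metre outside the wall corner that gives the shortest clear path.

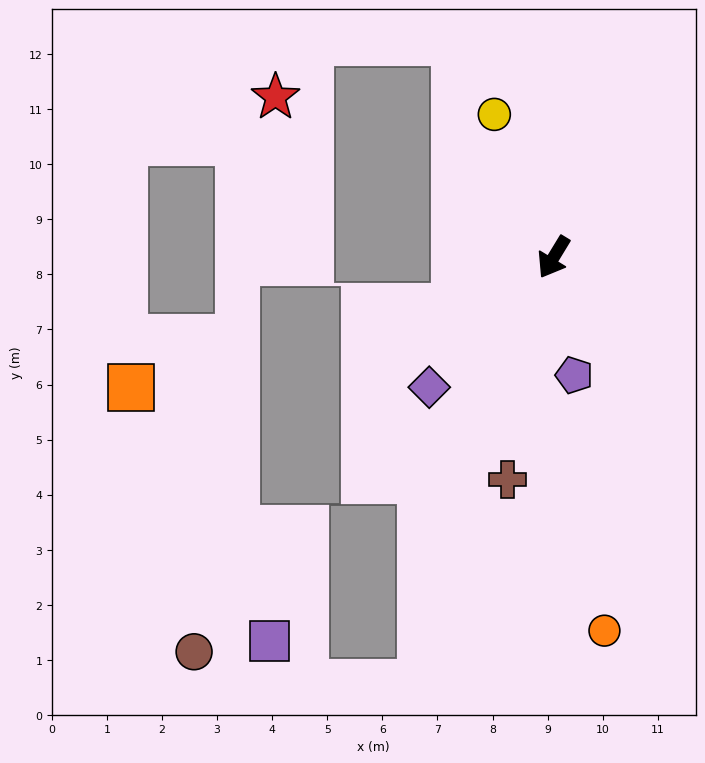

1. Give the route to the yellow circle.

turn right 126°, forward 2.8 m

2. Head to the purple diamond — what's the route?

turn right 12°, forward 3.3 m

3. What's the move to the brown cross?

turn left 20°, forward 4.1 m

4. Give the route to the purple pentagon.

turn left 41°, forward 2.2 m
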